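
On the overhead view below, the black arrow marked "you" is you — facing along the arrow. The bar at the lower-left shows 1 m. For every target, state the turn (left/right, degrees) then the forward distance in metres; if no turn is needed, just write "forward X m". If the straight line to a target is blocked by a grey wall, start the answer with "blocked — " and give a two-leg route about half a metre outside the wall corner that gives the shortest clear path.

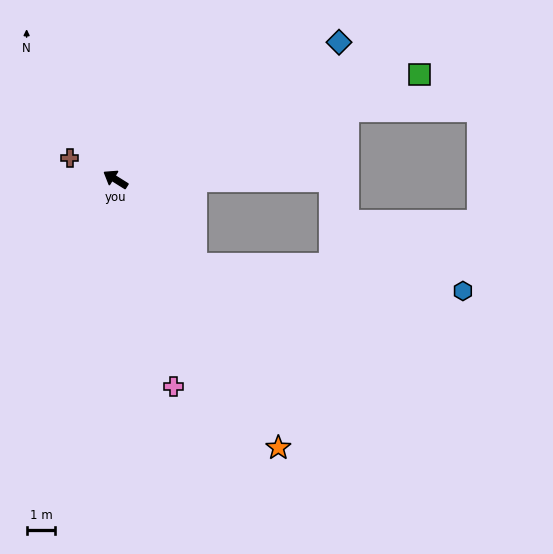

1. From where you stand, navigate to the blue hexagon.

blocked — turn left 165°, forward 4.1 m, then turn left 41°, forward 9.4 m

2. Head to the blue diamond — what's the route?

turn right 116°, forward 9.1 m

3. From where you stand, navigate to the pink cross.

turn left 138°, forward 7.5 m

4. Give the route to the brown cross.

turn left 7°, forward 1.8 m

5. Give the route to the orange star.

turn left 153°, forward 10.9 m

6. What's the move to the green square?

turn right 129°, forward 11.2 m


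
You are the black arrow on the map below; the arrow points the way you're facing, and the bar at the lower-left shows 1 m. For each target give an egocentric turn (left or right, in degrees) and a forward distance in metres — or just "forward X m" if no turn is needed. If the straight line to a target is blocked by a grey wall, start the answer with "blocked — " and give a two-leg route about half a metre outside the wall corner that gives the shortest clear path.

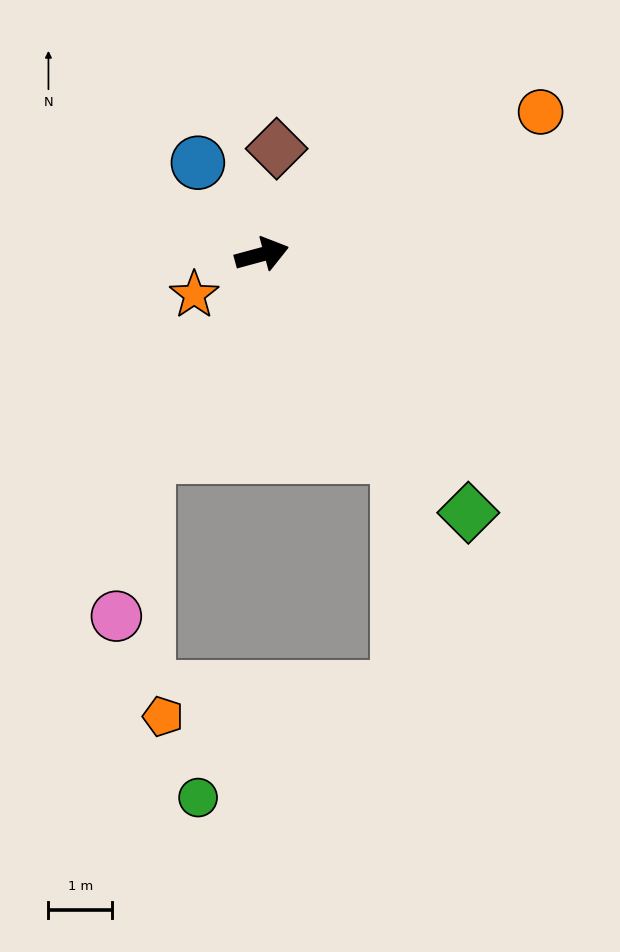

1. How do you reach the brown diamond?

turn left 67°, forward 1.7 m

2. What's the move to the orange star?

turn right 164°, forward 1.2 m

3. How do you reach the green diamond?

turn right 67°, forward 5.2 m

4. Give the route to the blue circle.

turn left 110°, forward 1.8 m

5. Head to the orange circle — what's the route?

turn left 12°, forward 4.9 m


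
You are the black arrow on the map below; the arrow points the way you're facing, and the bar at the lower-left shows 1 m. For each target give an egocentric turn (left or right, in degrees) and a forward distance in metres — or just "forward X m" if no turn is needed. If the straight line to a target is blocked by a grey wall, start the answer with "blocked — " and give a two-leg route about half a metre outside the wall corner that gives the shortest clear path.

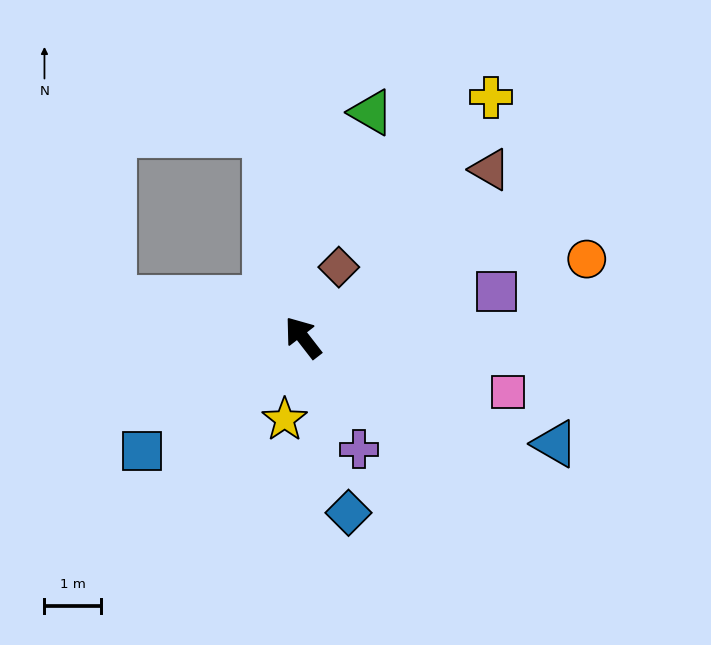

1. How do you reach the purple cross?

turn left 169°, forward 2.2 m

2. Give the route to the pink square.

turn right 143°, forward 3.8 m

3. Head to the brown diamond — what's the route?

turn right 65°, forward 1.4 m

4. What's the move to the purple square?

turn right 115°, forward 3.5 m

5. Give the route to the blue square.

turn left 87°, forward 3.5 m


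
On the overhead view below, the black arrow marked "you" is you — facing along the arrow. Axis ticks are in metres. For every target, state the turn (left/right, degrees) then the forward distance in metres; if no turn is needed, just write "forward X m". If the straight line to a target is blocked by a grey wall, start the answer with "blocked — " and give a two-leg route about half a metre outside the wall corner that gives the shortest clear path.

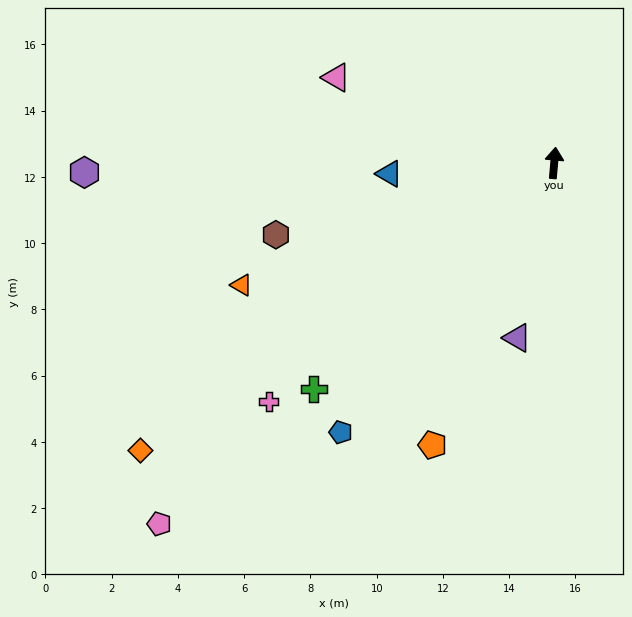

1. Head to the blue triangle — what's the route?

turn left 99°, forward 5.0 m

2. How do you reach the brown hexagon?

turn left 110°, forward 8.7 m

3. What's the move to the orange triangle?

turn left 116°, forward 10.1 m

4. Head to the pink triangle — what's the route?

turn left 74°, forward 7.1 m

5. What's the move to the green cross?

turn left 138°, forward 10.0 m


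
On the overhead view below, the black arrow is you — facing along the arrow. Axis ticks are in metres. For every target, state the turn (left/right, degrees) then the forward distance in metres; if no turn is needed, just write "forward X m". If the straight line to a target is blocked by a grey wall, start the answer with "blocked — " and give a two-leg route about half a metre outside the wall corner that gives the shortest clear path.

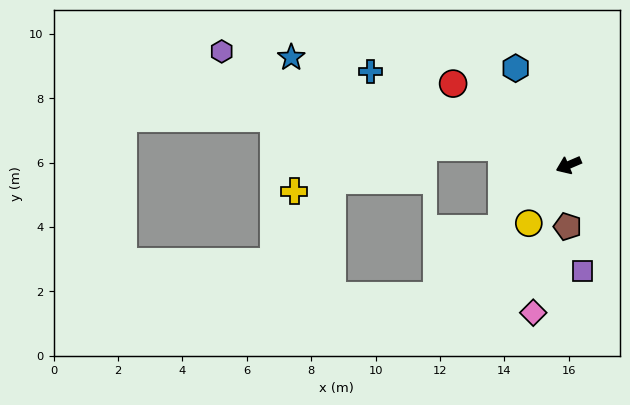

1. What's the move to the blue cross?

turn right 48°, forward 6.8 m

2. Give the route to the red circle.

turn right 58°, forward 4.4 m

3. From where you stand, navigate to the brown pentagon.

turn left 66°, forward 1.9 m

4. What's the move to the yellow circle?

turn left 32°, forward 2.2 m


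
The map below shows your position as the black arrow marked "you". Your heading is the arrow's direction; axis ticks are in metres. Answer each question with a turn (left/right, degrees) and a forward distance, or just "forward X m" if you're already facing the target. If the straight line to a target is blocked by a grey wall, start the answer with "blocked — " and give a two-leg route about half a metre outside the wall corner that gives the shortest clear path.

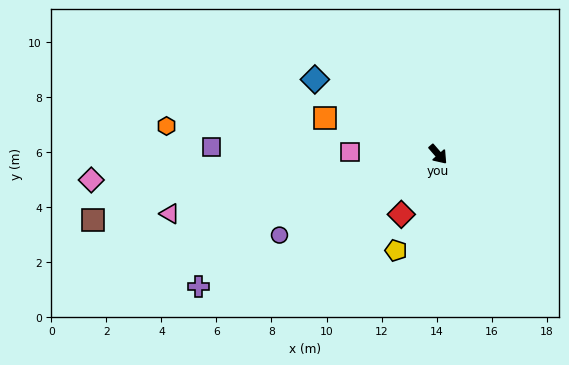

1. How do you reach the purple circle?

turn right 104°, forward 6.5 m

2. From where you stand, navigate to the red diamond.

turn right 73°, forward 2.6 m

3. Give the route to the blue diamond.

turn right 162°, forward 5.2 m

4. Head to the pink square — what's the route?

turn right 133°, forward 3.2 m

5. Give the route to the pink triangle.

turn right 119°, forward 10.0 m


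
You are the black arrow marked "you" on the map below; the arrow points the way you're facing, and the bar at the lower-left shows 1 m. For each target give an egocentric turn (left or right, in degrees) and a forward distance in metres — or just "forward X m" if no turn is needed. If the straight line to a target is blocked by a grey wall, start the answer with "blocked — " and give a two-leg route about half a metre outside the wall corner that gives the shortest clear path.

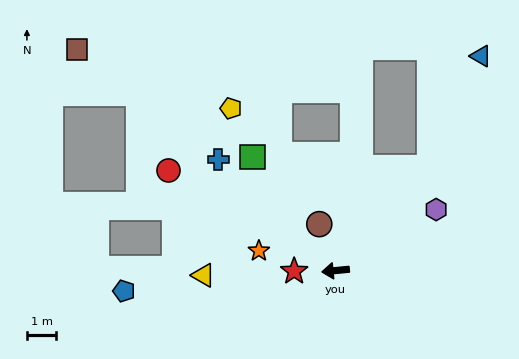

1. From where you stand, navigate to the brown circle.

turn right 76°, forward 1.7 m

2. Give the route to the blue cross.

turn right 49°, forward 5.5 m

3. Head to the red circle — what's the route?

turn right 37°, forward 6.6 m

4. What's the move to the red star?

turn right 5°, forward 1.4 m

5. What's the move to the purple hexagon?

turn right 154°, forward 4.0 m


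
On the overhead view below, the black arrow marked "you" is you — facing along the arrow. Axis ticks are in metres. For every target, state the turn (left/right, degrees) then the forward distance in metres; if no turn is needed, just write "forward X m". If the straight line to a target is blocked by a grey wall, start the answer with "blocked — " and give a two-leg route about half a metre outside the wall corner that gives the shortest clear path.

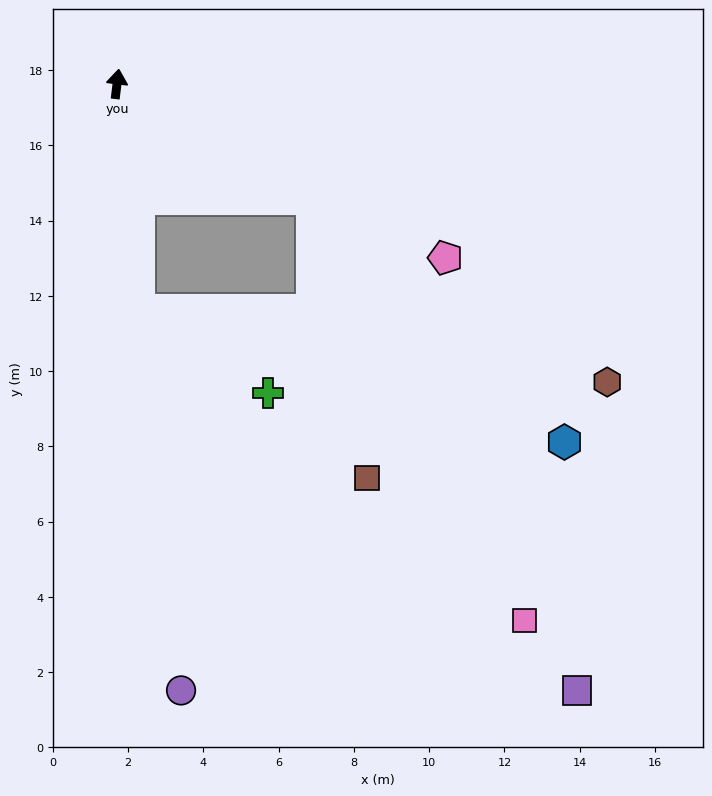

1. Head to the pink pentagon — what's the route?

turn right 111°, forward 9.9 m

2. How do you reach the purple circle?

turn right 167°, forward 16.2 m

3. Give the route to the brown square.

blocked — turn right 114°, forward 6.0 m, then turn right 48°, forward 7.6 m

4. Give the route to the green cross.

blocked — turn right 167°, forward 6.0 m, then turn left 51°, forward 4.1 m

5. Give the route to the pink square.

blocked — turn right 114°, forward 6.0 m, then turn right 32°, forward 12.6 m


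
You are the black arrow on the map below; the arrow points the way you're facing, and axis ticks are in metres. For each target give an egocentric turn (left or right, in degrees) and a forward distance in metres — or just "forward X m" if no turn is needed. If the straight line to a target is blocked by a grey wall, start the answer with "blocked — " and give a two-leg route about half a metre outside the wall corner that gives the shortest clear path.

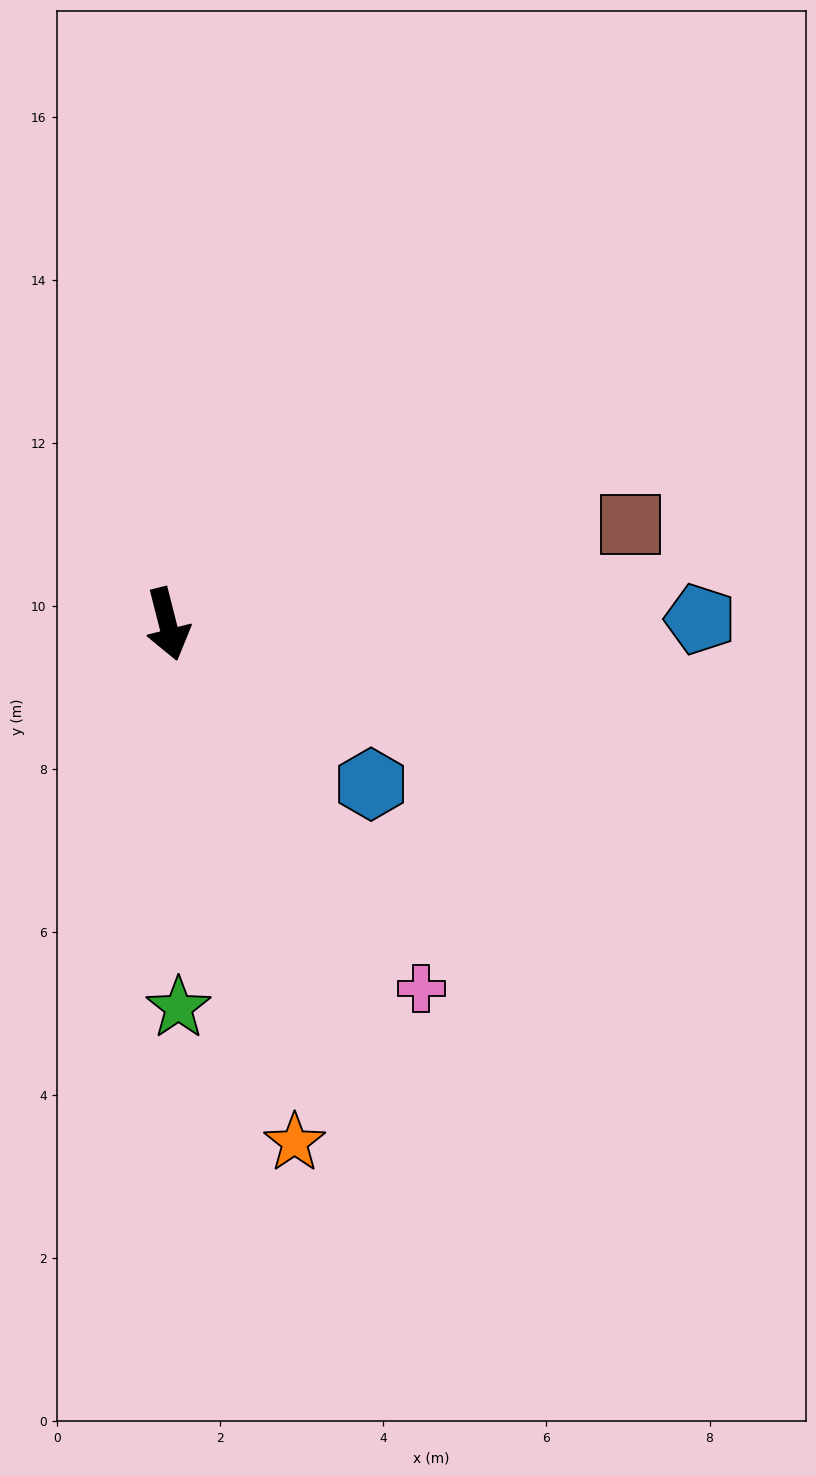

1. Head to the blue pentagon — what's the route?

turn left 76°, forward 6.5 m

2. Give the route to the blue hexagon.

turn left 38°, forward 3.2 m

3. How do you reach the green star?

turn right 13°, forward 4.7 m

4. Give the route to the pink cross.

turn left 21°, forward 5.4 m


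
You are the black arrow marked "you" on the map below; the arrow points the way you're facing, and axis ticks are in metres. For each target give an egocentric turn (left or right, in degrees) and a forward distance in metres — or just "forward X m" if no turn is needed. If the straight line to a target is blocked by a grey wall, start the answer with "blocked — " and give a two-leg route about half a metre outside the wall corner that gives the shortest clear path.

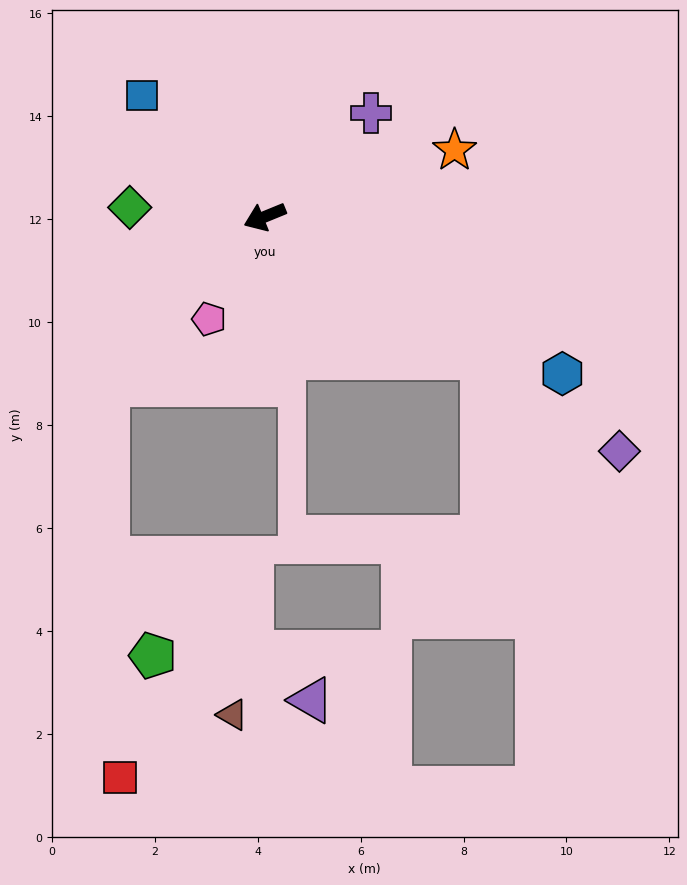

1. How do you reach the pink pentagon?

turn left 39°, forward 2.3 m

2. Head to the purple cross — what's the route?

turn right 158°, forward 2.9 m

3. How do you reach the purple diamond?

turn left 124°, forward 8.3 m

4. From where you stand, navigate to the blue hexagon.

turn left 130°, forward 6.5 m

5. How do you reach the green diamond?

turn right 26°, forward 2.6 m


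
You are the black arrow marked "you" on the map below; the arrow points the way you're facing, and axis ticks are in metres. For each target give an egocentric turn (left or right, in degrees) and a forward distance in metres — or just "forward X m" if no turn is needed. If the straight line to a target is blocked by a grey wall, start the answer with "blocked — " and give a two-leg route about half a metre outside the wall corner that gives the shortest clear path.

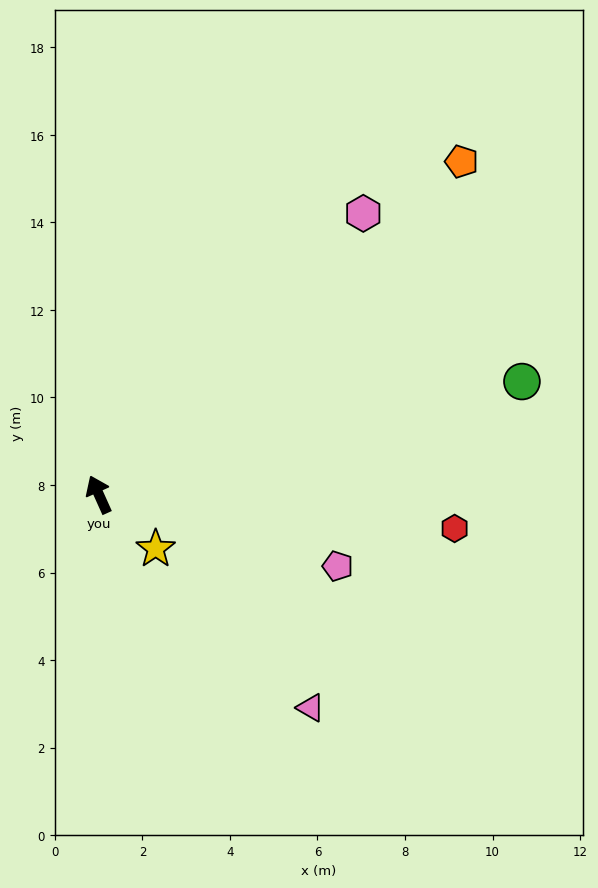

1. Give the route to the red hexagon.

turn right 120°, forward 8.2 m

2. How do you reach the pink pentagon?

turn right 131°, forward 5.7 m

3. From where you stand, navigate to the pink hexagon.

turn right 67°, forward 8.8 m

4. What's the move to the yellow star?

turn right 158°, forward 1.8 m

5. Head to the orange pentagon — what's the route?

turn right 72°, forward 11.2 m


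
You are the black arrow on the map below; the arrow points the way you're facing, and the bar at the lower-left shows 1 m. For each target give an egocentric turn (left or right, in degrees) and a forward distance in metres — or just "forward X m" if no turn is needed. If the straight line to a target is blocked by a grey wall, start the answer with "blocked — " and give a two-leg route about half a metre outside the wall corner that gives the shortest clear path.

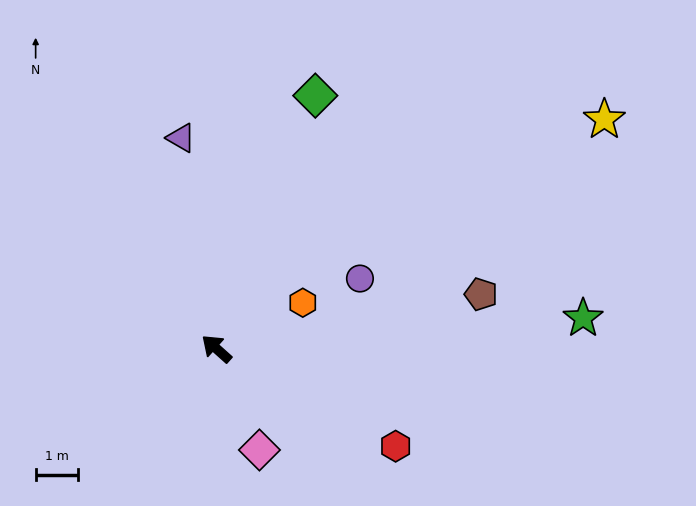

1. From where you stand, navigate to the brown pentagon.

turn right 127°, forward 6.3 m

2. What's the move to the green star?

turn right 133°, forward 8.6 m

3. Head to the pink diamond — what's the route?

turn left 155°, forward 2.6 m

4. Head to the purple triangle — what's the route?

turn right 39°, forward 5.0 m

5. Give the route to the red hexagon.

turn right 167°, forward 4.8 m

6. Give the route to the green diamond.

turn right 70°, forward 6.3 m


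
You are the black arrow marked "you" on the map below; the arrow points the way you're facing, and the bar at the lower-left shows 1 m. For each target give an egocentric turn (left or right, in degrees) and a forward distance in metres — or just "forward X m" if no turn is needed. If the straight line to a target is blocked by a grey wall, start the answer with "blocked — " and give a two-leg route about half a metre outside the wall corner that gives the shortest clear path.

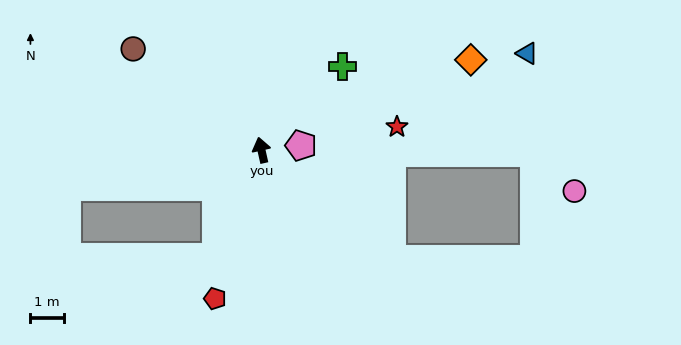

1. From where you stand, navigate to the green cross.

turn right 57°, forward 3.5 m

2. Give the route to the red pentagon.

turn left 150°, forward 4.7 m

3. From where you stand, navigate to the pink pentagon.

turn right 96°, forward 1.2 m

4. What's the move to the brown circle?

turn left 39°, forward 4.9 m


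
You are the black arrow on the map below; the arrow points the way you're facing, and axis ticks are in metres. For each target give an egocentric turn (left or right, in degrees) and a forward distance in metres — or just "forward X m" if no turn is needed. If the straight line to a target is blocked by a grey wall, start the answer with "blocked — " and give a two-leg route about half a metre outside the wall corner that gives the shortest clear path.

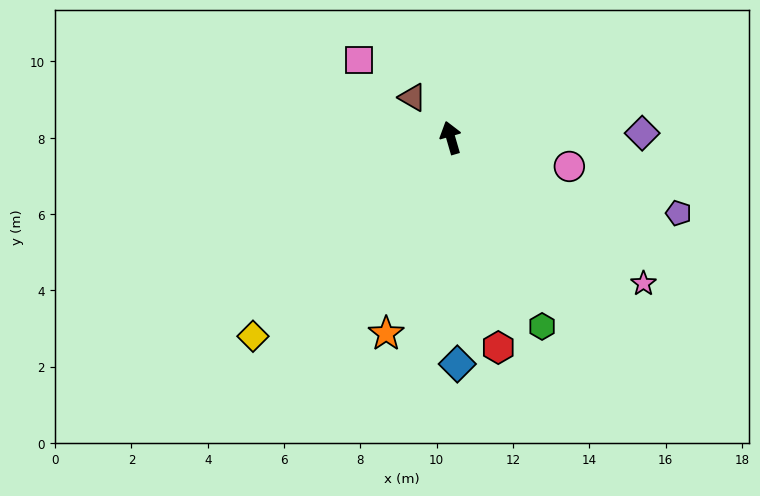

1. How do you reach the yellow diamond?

turn left 119°, forward 7.3 m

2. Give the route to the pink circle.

turn right 120°, forward 3.2 m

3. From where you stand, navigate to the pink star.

turn right 143°, forward 6.3 m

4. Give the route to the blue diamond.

turn left 165°, forward 5.9 m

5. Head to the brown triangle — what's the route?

turn left 27°, forward 1.5 m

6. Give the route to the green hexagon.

turn right 170°, forward 5.5 m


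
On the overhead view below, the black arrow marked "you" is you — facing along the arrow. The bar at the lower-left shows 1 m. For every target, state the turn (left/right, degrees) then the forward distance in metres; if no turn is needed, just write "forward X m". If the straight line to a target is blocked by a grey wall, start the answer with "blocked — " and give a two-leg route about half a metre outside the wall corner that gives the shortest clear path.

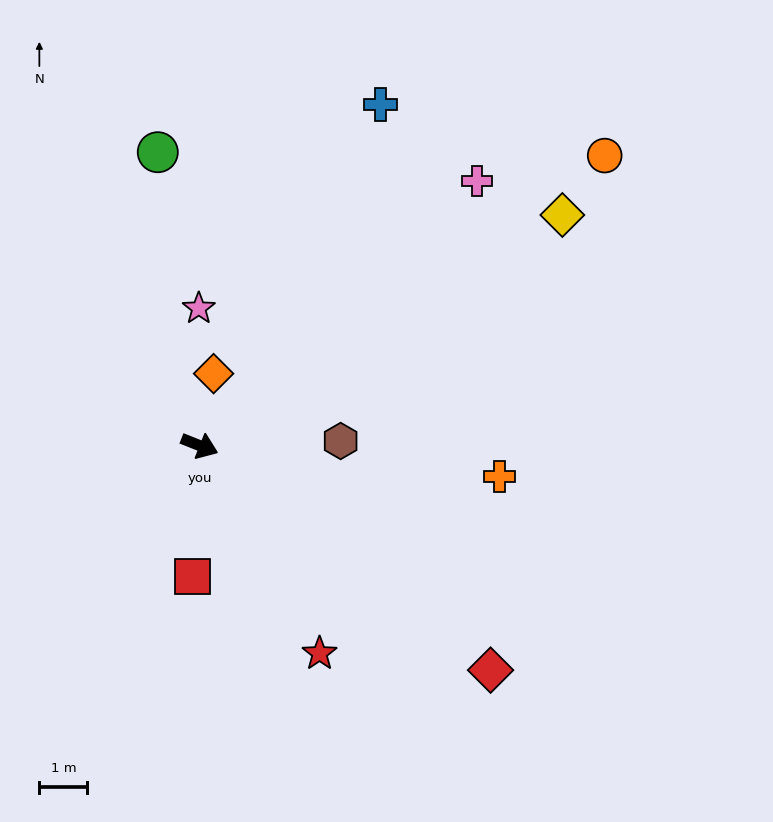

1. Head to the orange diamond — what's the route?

turn left 101°, forward 1.5 m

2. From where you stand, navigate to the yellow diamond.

turn left 54°, forward 9.0 m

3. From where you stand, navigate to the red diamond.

turn right 16°, forward 7.7 m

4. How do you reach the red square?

turn right 72°, forward 2.7 m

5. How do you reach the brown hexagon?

turn left 24°, forward 2.9 m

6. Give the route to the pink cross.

turn left 65°, forward 8.0 m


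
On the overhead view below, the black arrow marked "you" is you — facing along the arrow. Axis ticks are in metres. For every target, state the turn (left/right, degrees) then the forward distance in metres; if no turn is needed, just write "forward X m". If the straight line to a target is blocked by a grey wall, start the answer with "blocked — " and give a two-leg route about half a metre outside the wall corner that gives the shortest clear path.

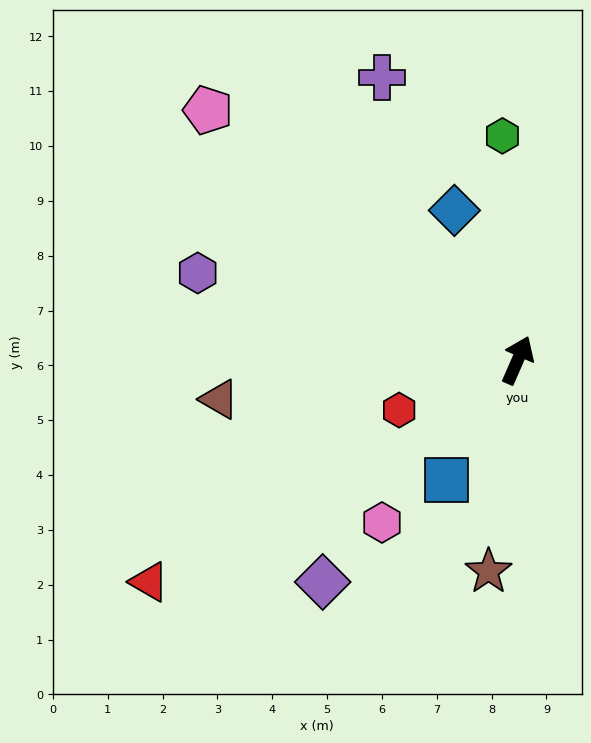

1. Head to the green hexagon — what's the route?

turn left 27°, forward 4.1 m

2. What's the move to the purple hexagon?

turn left 98°, forward 6.0 m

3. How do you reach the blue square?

turn left 173°, forward 2.5 m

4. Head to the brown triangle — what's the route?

turn left 121°, forward 5.5 m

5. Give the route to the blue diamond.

turn left 47°, forward 3.0 m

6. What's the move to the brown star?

turn right 164°, forward 3.9 m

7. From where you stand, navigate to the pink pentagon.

turn left 75°, forward 7.3 m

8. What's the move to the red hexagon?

turn left 136°, forward 2.3 m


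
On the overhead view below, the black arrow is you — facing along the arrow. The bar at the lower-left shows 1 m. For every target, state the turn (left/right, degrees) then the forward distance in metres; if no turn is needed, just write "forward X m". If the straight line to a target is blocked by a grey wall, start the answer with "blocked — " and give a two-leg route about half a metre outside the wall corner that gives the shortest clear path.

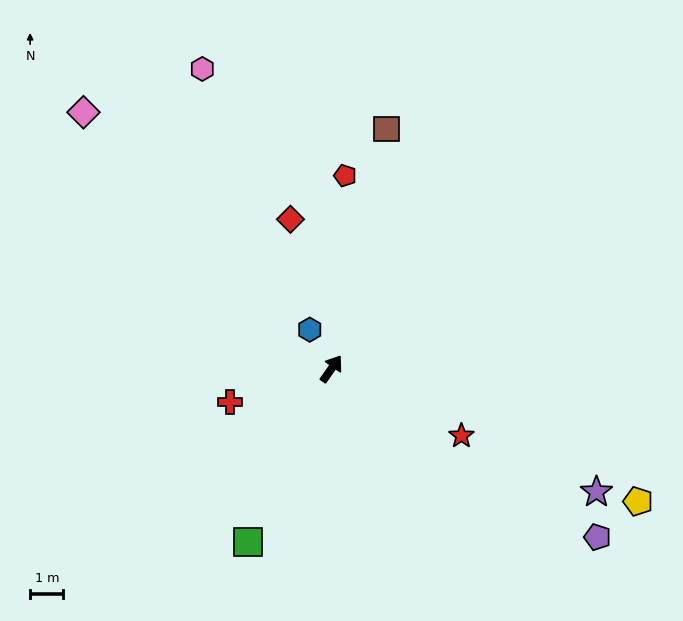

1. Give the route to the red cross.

turn left 143°, forward 3.2 m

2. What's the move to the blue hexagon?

turn left 64°, forward 1.3 m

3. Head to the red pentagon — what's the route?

turn left 31°, forward 5.8 m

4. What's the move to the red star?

turn right 82°, forward 4.4 m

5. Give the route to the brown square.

turn left 22°, forward 7.4 m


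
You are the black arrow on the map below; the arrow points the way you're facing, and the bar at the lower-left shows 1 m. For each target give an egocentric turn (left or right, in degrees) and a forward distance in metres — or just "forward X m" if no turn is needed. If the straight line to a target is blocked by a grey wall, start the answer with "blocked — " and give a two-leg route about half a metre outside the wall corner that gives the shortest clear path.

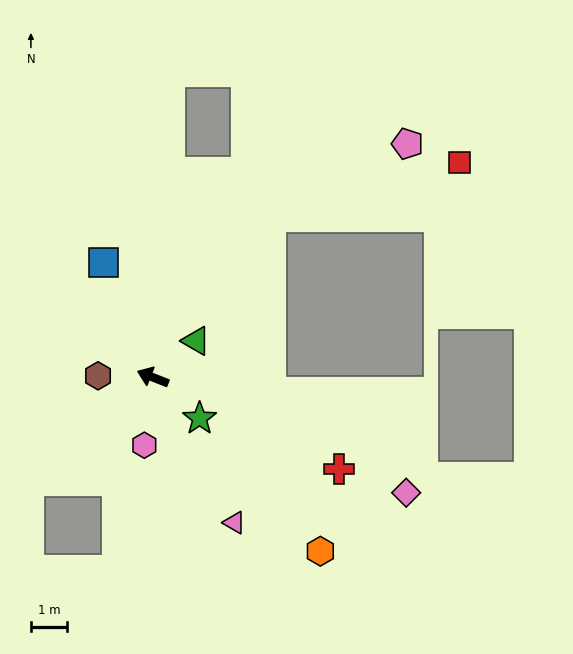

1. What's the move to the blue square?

turn right 45°, forward 3.5 m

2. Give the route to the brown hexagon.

turn left 20°, forward 1.5 m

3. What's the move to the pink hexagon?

turn left 104°, forward 1.9 m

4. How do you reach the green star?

turn left 160°, forward 1.7 m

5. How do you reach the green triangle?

turn right 118°, forward 1.6 m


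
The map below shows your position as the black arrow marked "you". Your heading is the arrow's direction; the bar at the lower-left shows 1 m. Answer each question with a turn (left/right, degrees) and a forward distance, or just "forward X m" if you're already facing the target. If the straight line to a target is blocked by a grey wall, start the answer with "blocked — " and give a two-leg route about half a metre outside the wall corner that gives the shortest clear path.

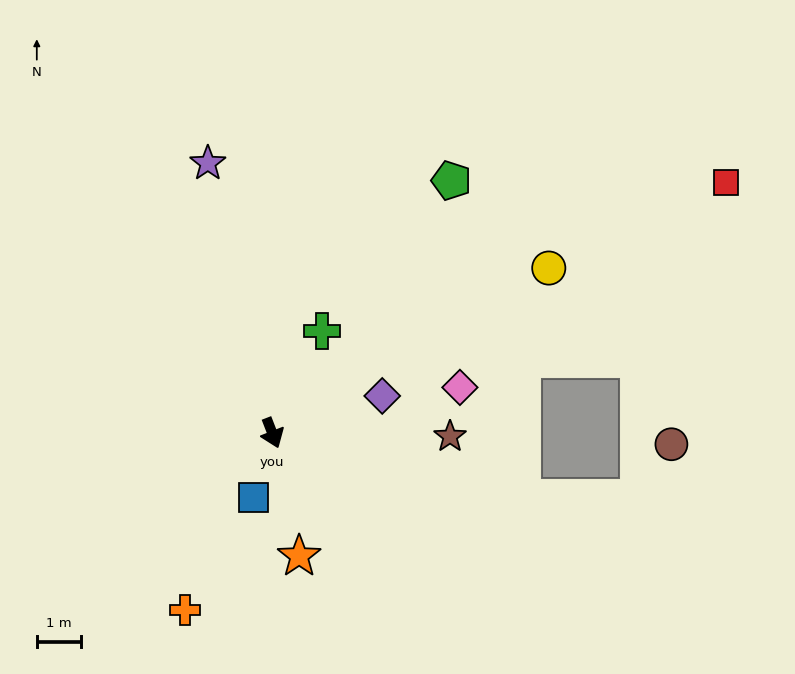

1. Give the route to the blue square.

turn right 37°, forward 1.5 m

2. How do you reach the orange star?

turn right 9°, forward 2.9 m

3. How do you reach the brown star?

turn left 68°, forward 4.1 m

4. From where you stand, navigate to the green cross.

turn left 133°, forward 2.6 m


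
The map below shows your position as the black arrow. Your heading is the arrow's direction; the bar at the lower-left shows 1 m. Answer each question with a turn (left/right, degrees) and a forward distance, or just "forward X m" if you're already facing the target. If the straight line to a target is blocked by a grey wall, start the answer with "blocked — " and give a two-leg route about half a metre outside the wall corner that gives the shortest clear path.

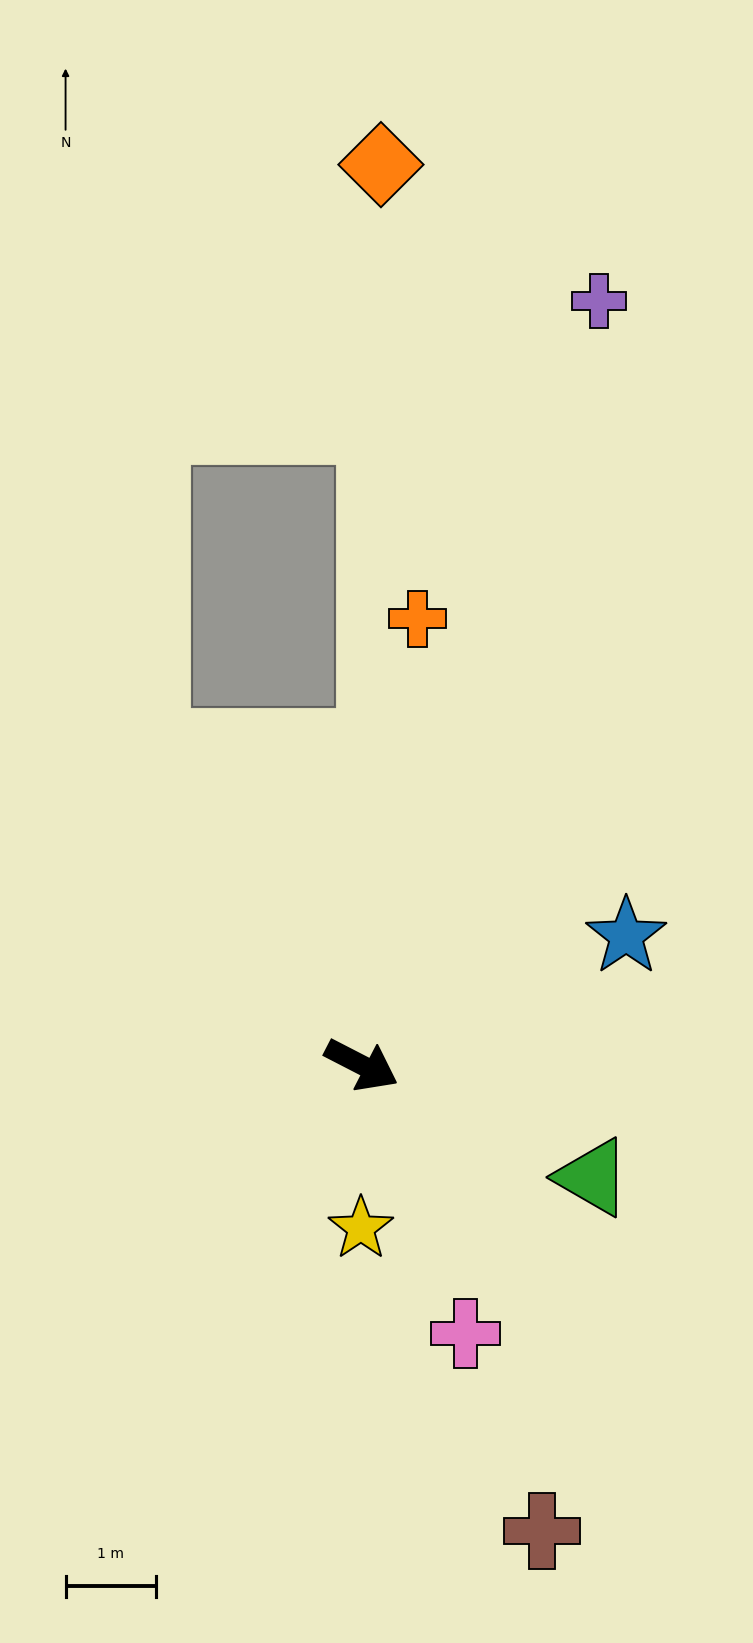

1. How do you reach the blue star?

turn left 53°, forward 3.2 m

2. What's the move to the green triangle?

forward 2.8 m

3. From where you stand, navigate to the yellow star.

turn right 63°, forward 1.8 m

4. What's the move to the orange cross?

turn left 110°, forward 5.0 m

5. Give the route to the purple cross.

turn left 100°, forward 8.8 m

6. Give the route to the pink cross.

turn right 42°, forward 3.2 m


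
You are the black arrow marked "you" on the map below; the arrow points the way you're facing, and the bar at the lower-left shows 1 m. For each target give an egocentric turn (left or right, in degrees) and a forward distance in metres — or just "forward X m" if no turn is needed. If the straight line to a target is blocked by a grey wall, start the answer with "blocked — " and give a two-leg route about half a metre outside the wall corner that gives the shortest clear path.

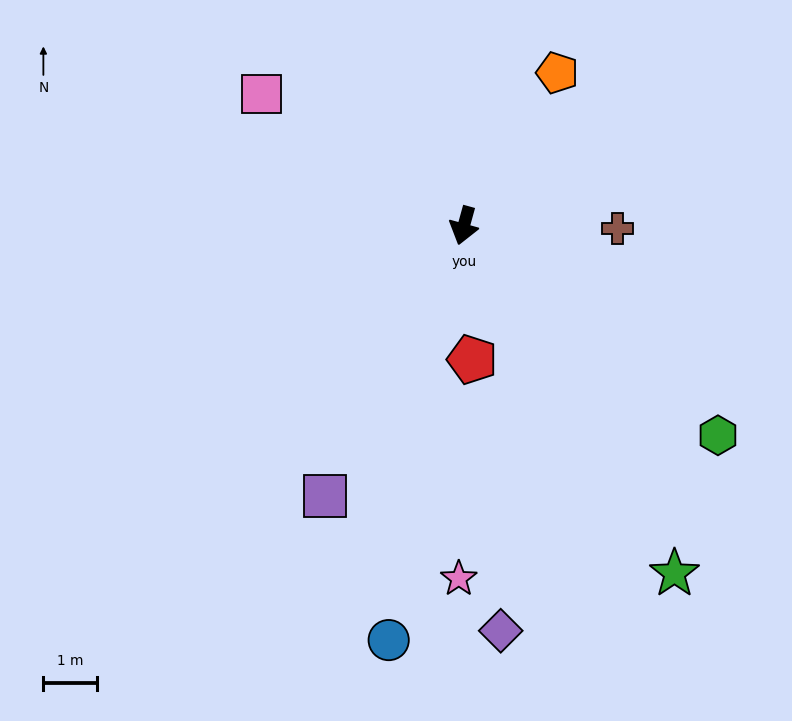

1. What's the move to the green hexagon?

turn left 66°, forward 6.1 m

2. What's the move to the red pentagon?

turn left 19°, forward 2.5 m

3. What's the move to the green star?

turn left 47°, forward 7.5 m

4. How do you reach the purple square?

turn right 12°, forward 5.6 m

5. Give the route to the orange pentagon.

turn left 164°, forward 3.3 m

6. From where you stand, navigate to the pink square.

turn right 108°, forward 4.5 m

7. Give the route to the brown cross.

turn left 104°, forward 2.8 m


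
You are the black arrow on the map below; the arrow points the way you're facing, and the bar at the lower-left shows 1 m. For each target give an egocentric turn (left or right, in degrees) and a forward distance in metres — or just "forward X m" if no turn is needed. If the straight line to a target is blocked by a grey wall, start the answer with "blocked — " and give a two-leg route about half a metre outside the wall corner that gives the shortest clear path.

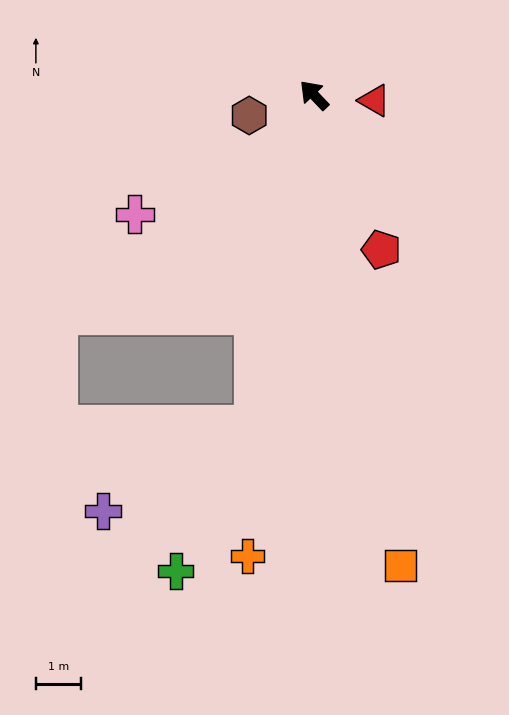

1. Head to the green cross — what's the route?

blocked — turn left 126°, forward 7.4 m, then turn right 17°, forward 3.7 m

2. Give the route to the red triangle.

turn right 139°, forward 1.3 m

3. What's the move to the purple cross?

blocked — turn left 126°, forward 7.4 m, then turn right 50°, forward 3.8 m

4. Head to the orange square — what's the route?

turn left 147°, forward 10.6 m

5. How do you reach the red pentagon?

turn left 160°, forward 3.7 m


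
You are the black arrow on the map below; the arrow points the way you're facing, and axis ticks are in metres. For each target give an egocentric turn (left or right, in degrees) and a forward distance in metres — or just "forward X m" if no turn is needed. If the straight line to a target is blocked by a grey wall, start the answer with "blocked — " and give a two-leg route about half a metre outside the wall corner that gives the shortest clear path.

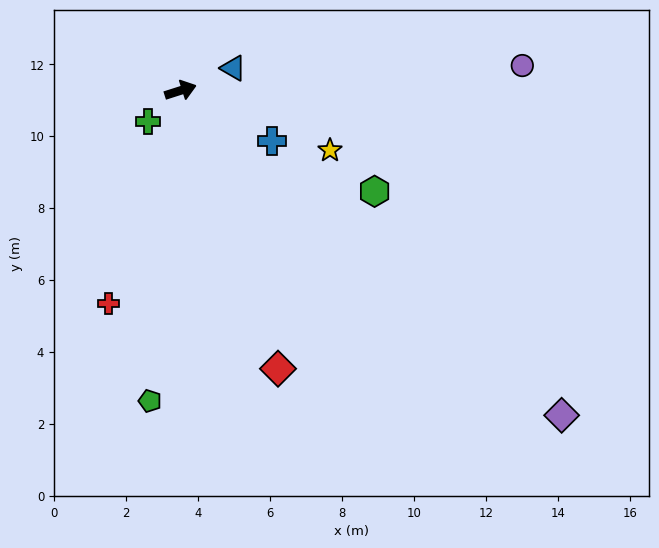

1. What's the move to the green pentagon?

turn right 113°, forward 8.7 m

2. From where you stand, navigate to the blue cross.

turn right 46°, forward 2.9 m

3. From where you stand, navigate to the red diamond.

turn right 88°, forward 8.2 m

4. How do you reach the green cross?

turn right 154°, forward 1.2 m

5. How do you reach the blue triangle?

turn left 5°, forward 1.6 m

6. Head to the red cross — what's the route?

turn right 126°, forward 6.2 m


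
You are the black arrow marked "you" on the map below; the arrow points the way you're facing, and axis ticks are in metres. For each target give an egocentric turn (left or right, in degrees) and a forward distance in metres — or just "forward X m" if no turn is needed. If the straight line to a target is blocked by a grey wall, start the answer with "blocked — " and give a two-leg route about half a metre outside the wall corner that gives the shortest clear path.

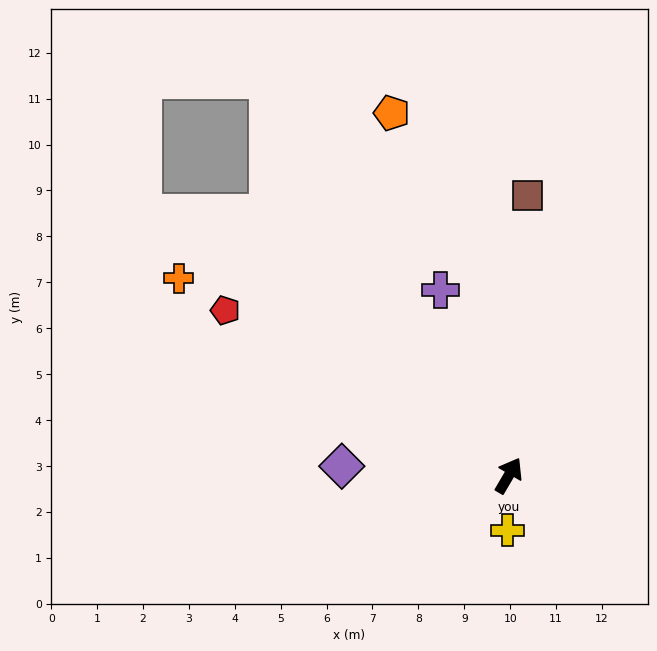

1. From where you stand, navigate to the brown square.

turn left 27°, forward 6.1 m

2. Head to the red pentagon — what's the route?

turn left 90°, forward 7.1 m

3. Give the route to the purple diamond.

turn left 117°, forward 3.6 m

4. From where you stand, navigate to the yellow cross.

turn right 151°, forward 1.2 m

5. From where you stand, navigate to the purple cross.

turn left 51°, forward 4.3 m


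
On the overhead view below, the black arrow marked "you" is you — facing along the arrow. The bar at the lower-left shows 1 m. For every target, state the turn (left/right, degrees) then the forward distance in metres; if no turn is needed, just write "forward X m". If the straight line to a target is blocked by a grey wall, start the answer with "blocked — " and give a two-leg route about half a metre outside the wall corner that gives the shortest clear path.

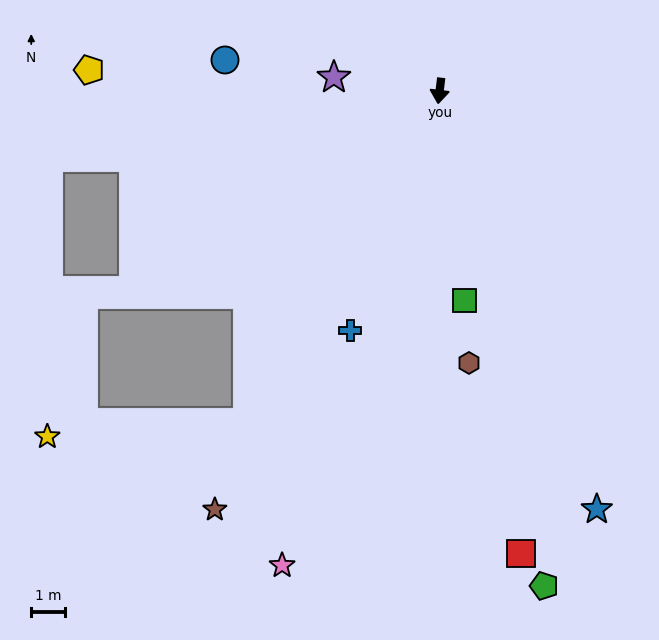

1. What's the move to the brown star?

turn right 21°, forward 14.1 m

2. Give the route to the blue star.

turn left 27°, forward 13.2 m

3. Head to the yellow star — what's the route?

blocked — turn right 23°, forward 11.3 m, then turn right 56°, forward 5.9 m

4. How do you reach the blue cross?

turn right 14°, forward 7.6 m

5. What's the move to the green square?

turn left 14°, forward 6.2 m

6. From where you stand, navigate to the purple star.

turn right 90°, forward 3.2 m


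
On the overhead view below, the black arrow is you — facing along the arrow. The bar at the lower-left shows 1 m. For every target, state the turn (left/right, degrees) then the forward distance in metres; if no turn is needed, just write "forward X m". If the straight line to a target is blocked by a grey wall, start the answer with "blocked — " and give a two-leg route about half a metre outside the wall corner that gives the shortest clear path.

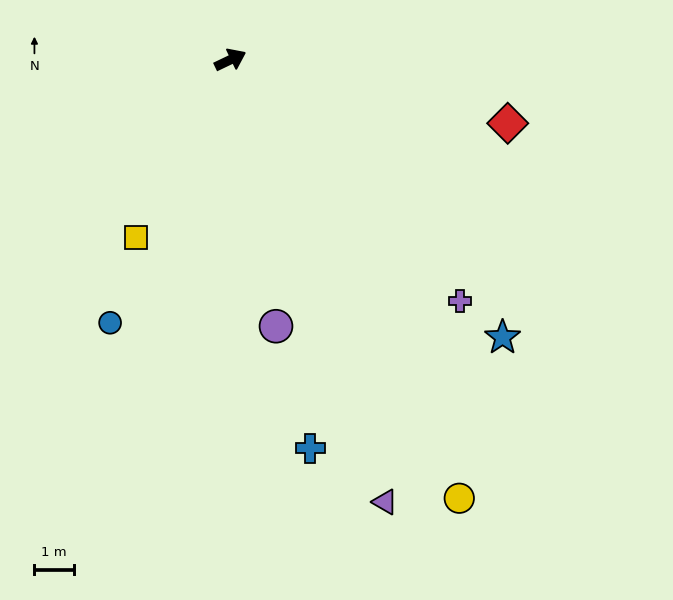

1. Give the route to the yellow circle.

turn right 88°, forward 12.5 m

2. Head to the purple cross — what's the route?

turn right 72°, forward 8.4 m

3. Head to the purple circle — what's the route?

turn right 106°, forward 6.8 m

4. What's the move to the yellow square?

turn right 144°, forward 5.1 m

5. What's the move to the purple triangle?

turn right 96°, forward 11.8 m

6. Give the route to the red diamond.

turn right 38°, forward 7.2 m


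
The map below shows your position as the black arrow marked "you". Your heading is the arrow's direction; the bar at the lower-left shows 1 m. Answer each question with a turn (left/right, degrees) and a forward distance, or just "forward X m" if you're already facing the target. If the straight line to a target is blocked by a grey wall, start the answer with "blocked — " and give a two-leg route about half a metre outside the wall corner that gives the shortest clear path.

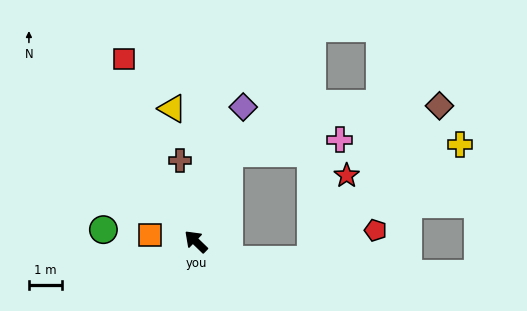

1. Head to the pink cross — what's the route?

blocked — turn right 67°, forward 2.9 m, then turn right 62°, forward 3.4 m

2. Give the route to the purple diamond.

turn right 65°, forward 4.4 m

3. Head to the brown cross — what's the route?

turn right 35°, forward 2.5 m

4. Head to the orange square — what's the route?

turn left 36°, forward 1.4 m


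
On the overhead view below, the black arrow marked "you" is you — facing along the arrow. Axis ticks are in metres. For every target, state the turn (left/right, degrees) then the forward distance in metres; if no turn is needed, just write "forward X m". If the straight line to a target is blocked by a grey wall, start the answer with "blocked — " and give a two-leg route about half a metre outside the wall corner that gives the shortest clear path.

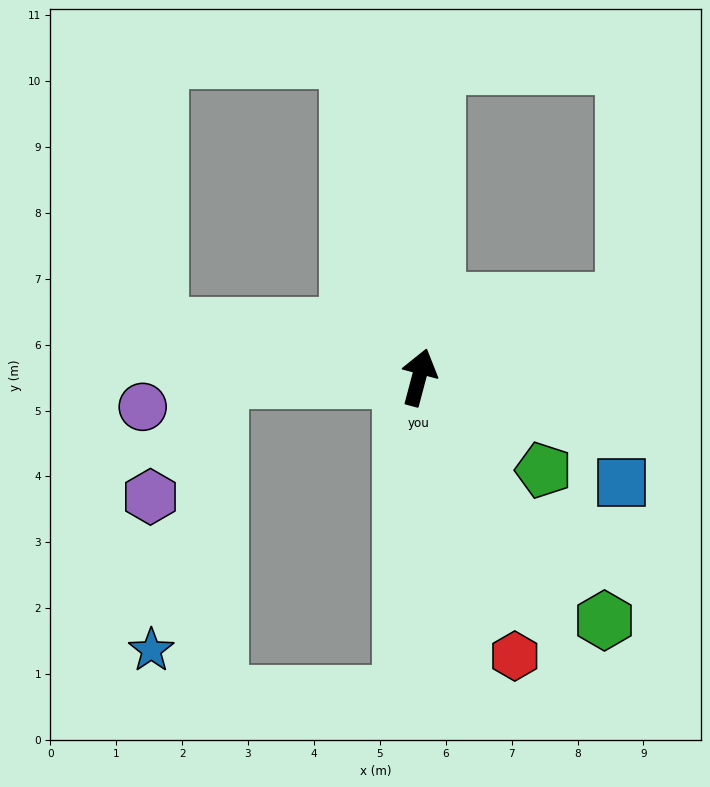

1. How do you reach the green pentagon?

turn right 112°, forward 2.4 m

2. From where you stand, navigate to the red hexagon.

turn right 146°, forward 4.5 m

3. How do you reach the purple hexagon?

blocked — turn left 106°, forward 3.0 m, then turn left 58°, forward 2.1 m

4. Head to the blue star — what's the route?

blocked — turn left 106°, forward 3.0 m, then turn left 75°, forward 4.2 m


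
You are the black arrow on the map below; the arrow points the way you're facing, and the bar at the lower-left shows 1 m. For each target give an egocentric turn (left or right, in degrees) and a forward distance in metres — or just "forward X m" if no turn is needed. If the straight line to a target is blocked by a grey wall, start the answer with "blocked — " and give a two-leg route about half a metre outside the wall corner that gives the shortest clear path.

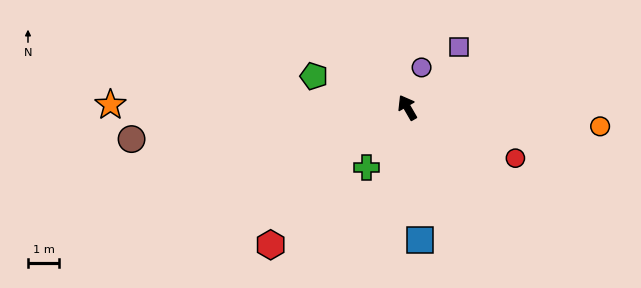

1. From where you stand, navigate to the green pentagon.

turn left 41°, forward 3.1 m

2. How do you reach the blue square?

turn left 155°, forward 4.2 m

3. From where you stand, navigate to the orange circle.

turn right 126°, forward 6.2 m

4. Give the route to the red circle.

turn right 145°, forward 3.8 m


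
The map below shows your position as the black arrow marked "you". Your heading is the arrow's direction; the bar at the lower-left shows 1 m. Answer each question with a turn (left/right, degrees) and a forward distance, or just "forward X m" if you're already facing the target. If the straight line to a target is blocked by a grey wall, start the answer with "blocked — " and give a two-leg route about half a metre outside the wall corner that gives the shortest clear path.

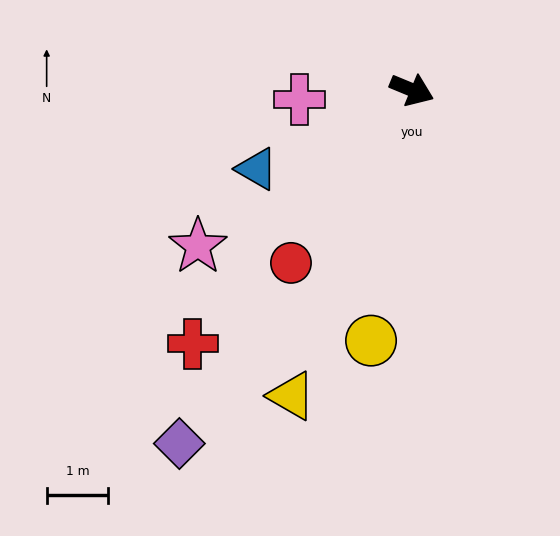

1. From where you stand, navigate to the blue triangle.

turn right 131°, forward 2.8 m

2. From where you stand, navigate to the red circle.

turn right 103°, forward 3.4 m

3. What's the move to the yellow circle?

turn right 77°, forward 4.1 m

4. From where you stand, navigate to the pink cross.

turn right 153°, forward 1.8 m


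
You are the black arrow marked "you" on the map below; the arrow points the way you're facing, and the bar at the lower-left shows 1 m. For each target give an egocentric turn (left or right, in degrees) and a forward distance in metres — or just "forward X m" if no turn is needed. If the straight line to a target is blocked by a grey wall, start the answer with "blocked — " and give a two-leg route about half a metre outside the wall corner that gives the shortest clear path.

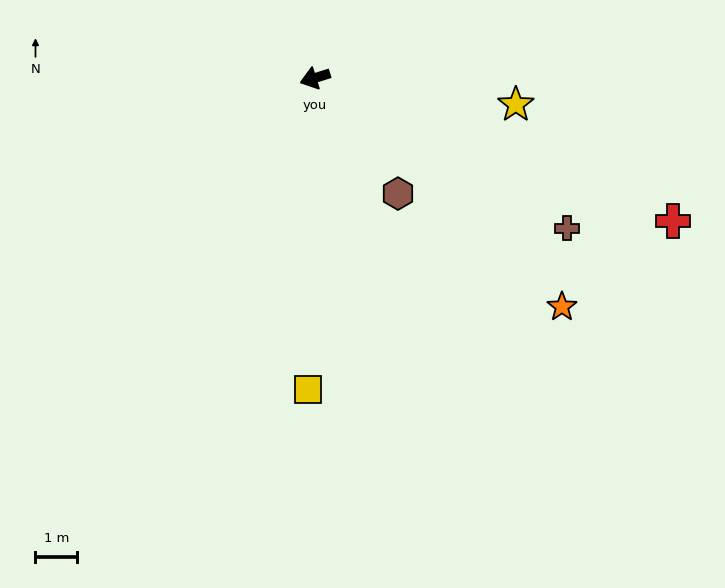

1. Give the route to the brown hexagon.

turn left 108°, forward 3.4 m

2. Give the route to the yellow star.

turn left 155°, forward 4.9 m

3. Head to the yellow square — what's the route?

turn left 71°, forward 7.5 m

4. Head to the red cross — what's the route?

turn left 141°, forward 9.3 m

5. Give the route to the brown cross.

turn left 132°, forward 7.1 m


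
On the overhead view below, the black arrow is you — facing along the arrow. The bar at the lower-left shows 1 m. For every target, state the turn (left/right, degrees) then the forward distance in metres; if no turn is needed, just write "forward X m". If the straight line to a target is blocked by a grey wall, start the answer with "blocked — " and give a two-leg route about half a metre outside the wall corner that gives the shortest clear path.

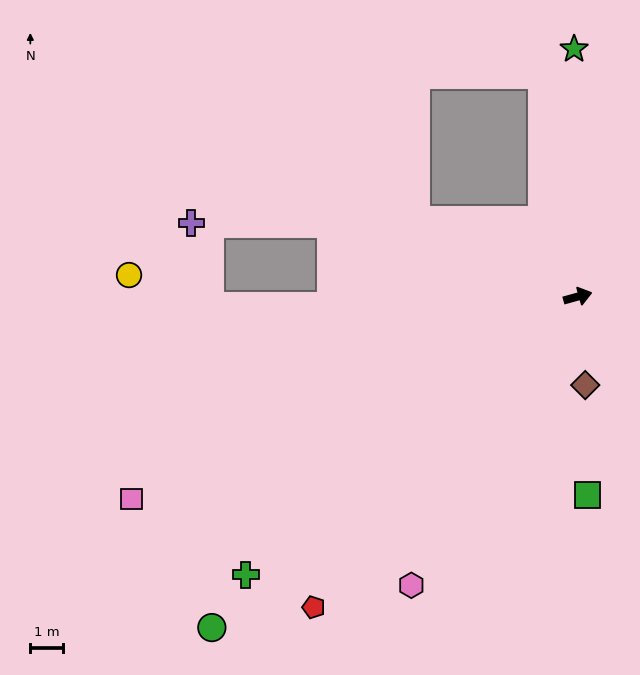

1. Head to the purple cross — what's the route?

blocked — turn left 148°, forward 7.8 m, then turn left 16°, forward 4.2 m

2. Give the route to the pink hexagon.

turn right 135°, forward 10.1 m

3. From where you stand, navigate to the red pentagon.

turn right 146°, forward 12.4 m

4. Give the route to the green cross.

turn right 156°, forward 13.2 m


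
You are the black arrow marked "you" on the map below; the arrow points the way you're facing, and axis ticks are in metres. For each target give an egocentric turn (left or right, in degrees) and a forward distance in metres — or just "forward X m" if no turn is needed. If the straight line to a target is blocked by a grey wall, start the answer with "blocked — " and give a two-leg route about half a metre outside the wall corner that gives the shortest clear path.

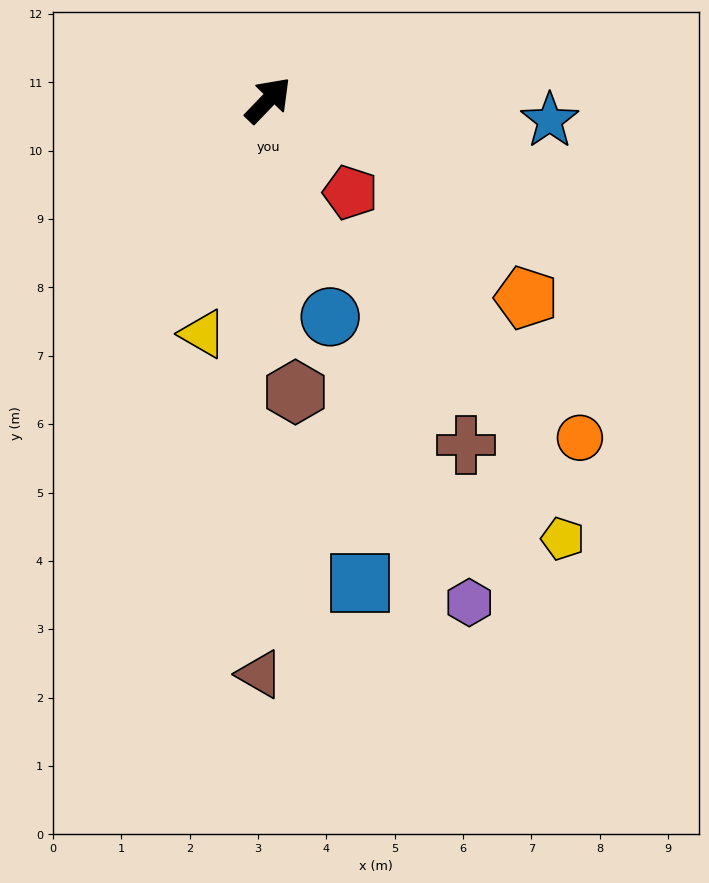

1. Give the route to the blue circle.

turn right 120°, forward 3.3 m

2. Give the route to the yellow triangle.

turn right 152°, forward 3.6 m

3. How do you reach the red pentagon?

turn right 95°, forward 1.8 m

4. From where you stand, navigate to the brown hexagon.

turn right 131°, forward 4.3 m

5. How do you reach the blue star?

turn right 50°, forward 4.1 m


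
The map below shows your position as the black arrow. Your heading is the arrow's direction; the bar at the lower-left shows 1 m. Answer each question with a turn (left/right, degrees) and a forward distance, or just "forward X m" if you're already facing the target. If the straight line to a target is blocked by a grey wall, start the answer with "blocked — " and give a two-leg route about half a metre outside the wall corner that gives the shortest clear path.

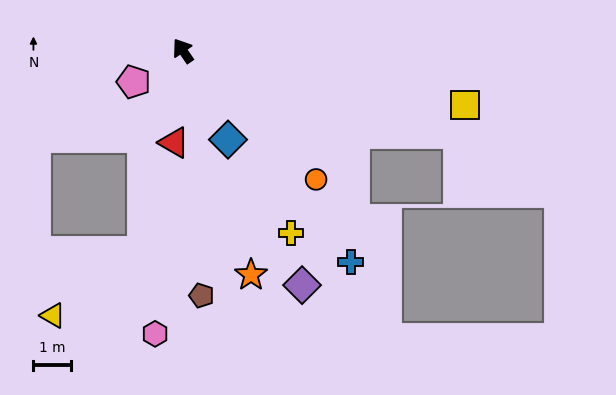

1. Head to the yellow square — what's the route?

turn right 135°, forward 7.7 m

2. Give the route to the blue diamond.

turn left 172°, forward 2.7 m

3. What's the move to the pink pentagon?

turn left 88°, forward 1.6 m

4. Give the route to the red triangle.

turn left 140°, forward 2.5 m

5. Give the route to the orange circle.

turn right 168°, forward 5.0 m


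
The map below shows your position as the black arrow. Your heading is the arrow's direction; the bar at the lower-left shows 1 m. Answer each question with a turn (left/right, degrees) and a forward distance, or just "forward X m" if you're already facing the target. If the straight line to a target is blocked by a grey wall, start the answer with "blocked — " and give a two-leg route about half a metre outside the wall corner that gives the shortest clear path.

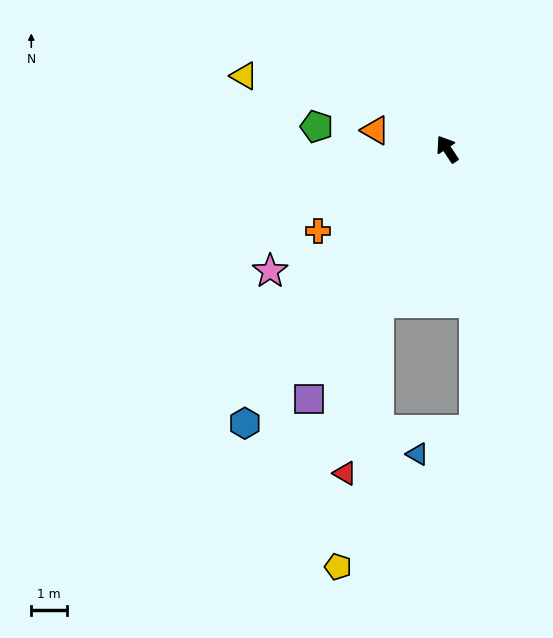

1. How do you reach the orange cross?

turn left 89°, forward 4.3 m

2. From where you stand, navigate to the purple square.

turn left 117°, forward 8.0 m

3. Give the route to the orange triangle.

turn left 42°, forward 2.1 m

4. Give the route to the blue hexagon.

turn left 110°, forward 9.5 m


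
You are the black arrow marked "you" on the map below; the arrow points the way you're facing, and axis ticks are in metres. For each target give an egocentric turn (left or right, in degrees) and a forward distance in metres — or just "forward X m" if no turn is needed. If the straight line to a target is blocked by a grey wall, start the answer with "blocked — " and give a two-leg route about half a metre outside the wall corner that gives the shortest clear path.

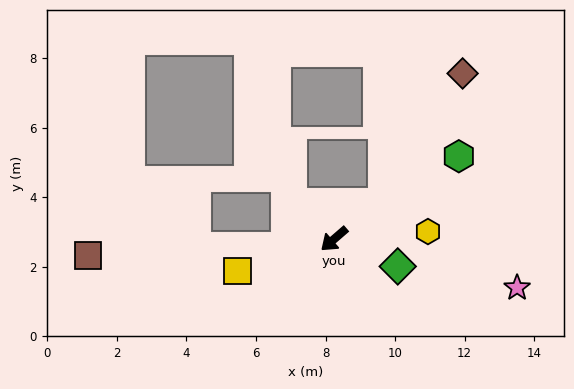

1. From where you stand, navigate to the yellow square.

turn right 23°, forward 2.9 m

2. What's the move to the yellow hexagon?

turn left 144°, forward 2.7 m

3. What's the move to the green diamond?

turn left 116°, forward 2.0 m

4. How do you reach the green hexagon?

turn left 173°, forward 4.3 m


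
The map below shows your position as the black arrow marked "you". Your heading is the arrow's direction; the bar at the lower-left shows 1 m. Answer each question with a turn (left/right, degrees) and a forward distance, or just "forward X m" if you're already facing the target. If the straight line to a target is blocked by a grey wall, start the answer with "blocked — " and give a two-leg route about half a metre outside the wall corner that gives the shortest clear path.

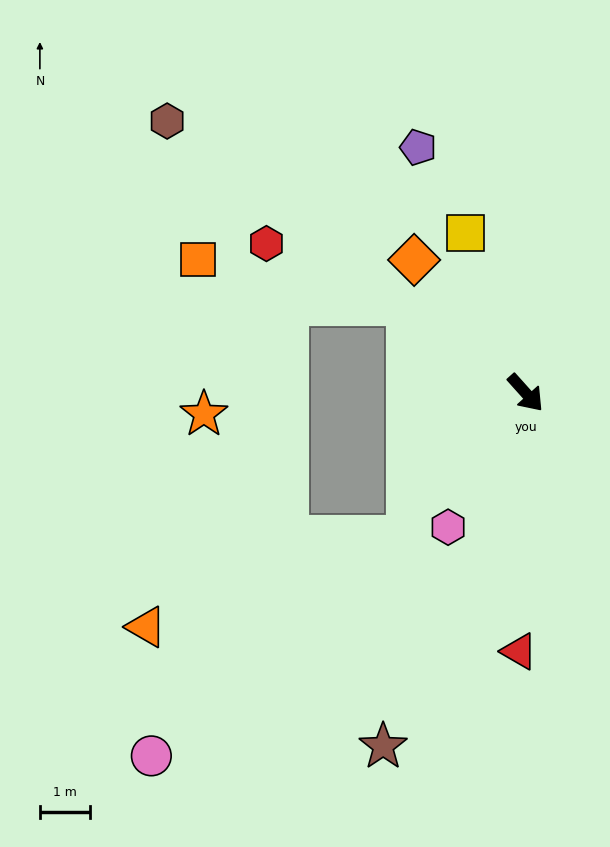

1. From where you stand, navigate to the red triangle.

turn right 43°, forward 5.2 m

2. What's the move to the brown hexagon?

turn right 169°, forward 9.0 m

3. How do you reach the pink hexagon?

turn right 72°, forward 3.1 m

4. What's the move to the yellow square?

turn left 159°, forward 3.4 m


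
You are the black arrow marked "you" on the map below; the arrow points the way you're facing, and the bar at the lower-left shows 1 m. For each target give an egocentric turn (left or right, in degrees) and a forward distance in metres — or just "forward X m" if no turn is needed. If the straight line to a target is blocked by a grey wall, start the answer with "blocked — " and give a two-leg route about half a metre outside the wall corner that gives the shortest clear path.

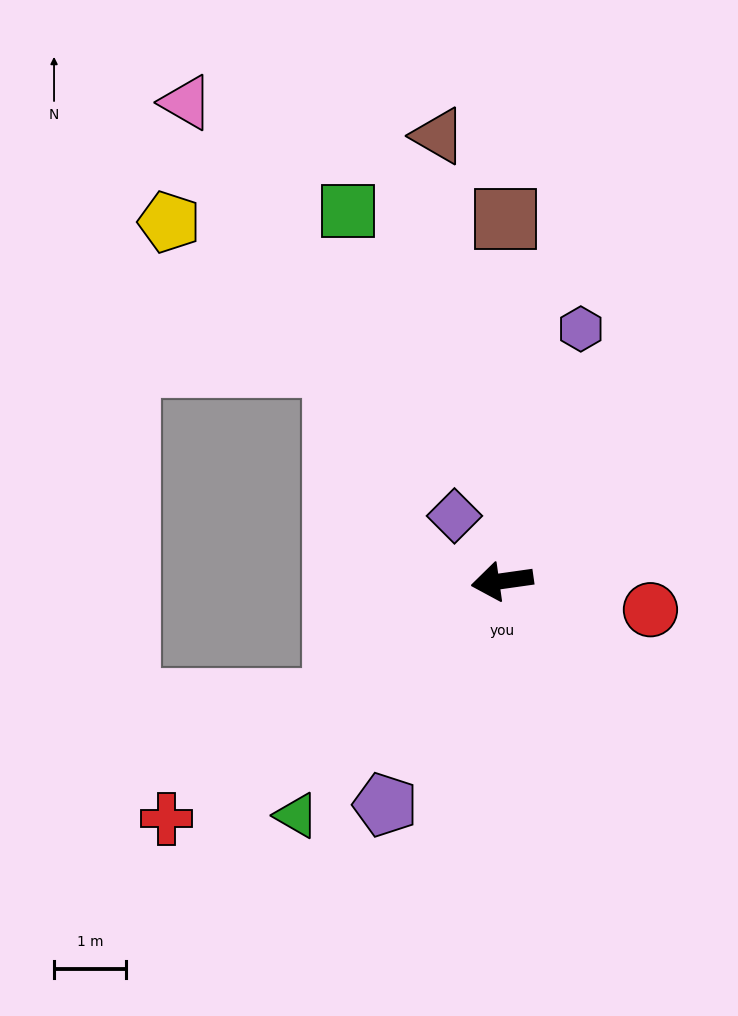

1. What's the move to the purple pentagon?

turn left 54°, forward 3.5 m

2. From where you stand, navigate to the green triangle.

turn left 41°, forward 4.4 m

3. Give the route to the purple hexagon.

turn right 115°, forward 3.7 m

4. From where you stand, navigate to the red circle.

turn left 161°, forward 2.1 m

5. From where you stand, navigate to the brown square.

turn right 99°, forward 5.1 m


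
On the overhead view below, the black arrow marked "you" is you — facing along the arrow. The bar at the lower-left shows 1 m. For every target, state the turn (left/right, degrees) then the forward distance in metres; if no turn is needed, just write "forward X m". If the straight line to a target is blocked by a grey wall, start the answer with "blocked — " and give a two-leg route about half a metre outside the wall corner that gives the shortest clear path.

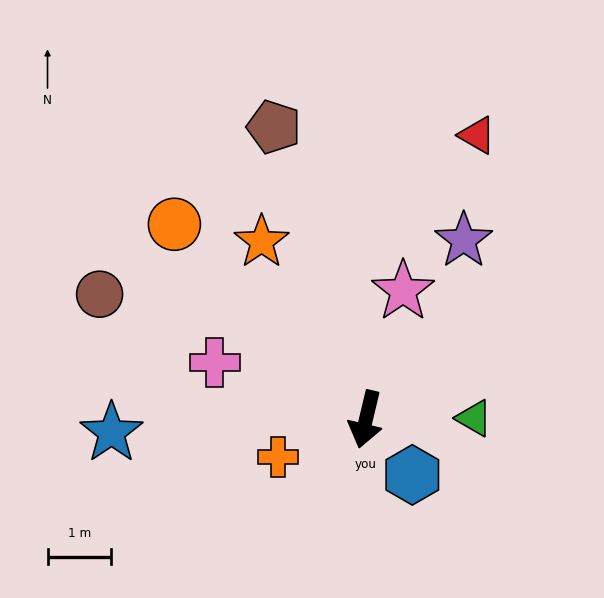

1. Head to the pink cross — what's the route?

turn right 97°, forward 2.6 m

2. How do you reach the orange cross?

turn right 53°, forward 1.5 m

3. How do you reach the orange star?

turn right 136°, forward 3.3 m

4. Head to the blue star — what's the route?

turn right 74°, forward 4.0 m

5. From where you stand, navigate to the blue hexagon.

turn left 53°, forward 1.1 m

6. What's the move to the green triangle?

turn left 104°, forward 1.7 m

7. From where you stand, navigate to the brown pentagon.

turn right 149°, forward 4.8 m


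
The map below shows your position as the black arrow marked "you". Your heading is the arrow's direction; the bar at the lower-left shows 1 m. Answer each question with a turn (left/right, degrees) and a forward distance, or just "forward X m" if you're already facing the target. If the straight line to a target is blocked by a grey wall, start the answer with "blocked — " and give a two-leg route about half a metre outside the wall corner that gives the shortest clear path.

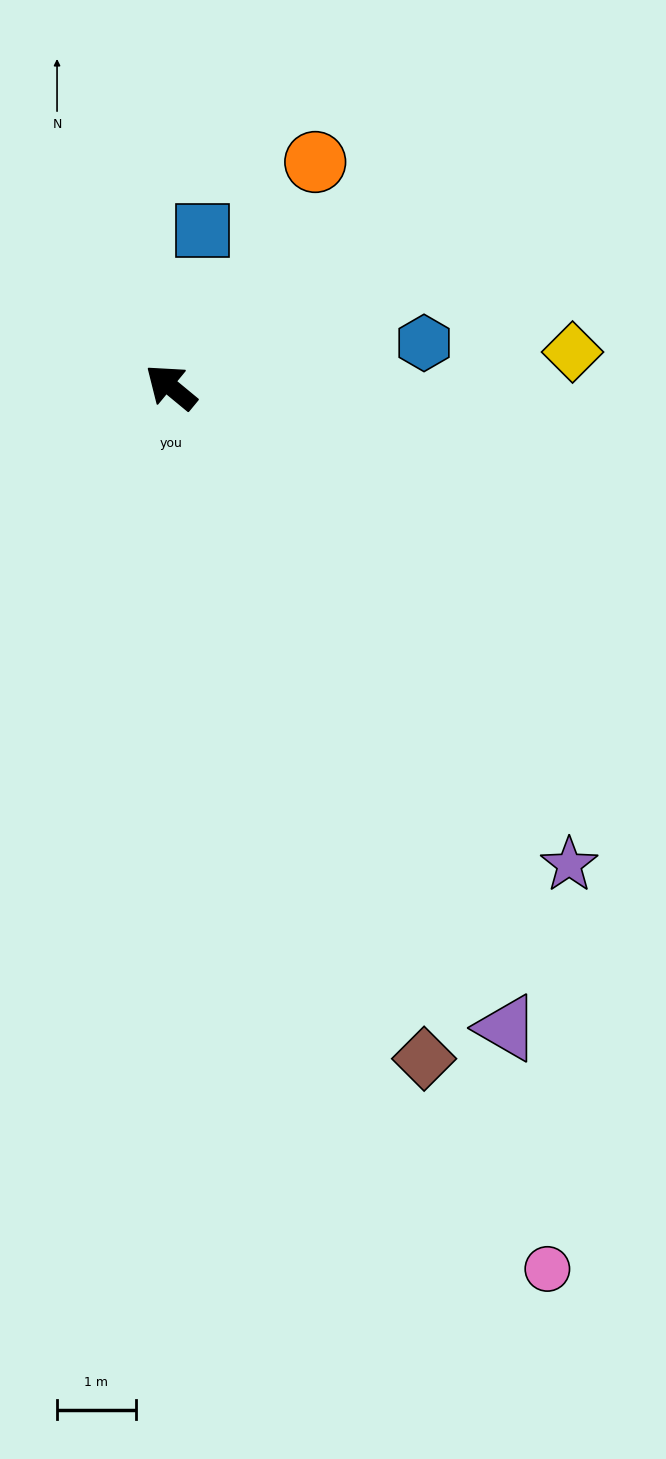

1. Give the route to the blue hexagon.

turn right 131°, forward 3.3 m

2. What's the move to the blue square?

turn right 62°, forward 2.0 m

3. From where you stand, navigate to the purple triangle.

turn left 157°, forward 9.2 m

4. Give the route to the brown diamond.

turn left 150°, forward 9.2 m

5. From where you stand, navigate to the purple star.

turn left 169°, forward 7.9 m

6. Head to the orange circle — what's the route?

turn right 83°, forward 3.4 m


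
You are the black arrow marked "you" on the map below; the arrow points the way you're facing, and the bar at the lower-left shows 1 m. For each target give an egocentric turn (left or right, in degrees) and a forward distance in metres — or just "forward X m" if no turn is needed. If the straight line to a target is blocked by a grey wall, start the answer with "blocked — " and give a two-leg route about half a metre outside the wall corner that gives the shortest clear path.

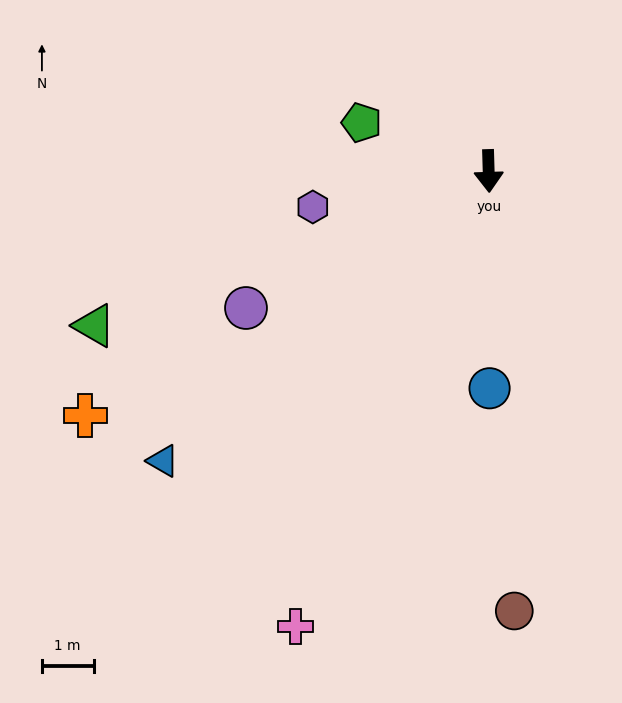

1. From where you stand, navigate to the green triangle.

turn right 70°, forward 8.2 m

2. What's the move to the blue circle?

forward 4.2 m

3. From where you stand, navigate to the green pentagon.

turn right 113°, forward 2.6 m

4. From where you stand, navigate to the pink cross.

turn right 25°, forward 9.6 m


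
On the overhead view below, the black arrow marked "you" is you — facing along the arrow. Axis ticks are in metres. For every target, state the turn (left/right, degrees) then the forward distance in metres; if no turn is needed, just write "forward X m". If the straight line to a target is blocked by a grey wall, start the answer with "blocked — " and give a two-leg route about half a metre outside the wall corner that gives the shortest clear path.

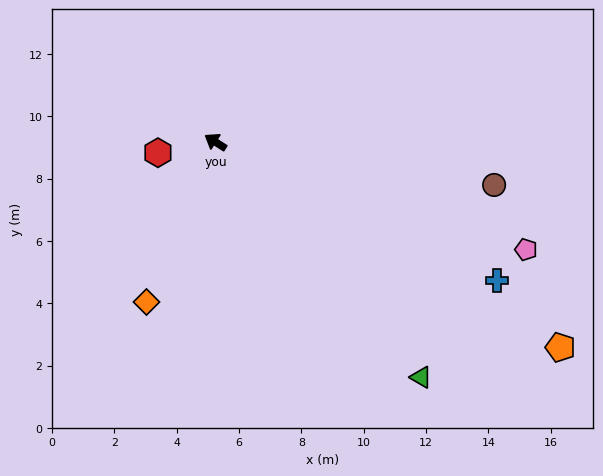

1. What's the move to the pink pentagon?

turn right 167°, forward 10.6 m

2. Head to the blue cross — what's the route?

turn right 174°, forward 10.1 m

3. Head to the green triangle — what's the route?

turn left 164°, forward 10.0 m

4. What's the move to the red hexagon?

turn left 43°, forward 1.9 m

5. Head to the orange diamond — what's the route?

turn left 99°, forward 5.6 m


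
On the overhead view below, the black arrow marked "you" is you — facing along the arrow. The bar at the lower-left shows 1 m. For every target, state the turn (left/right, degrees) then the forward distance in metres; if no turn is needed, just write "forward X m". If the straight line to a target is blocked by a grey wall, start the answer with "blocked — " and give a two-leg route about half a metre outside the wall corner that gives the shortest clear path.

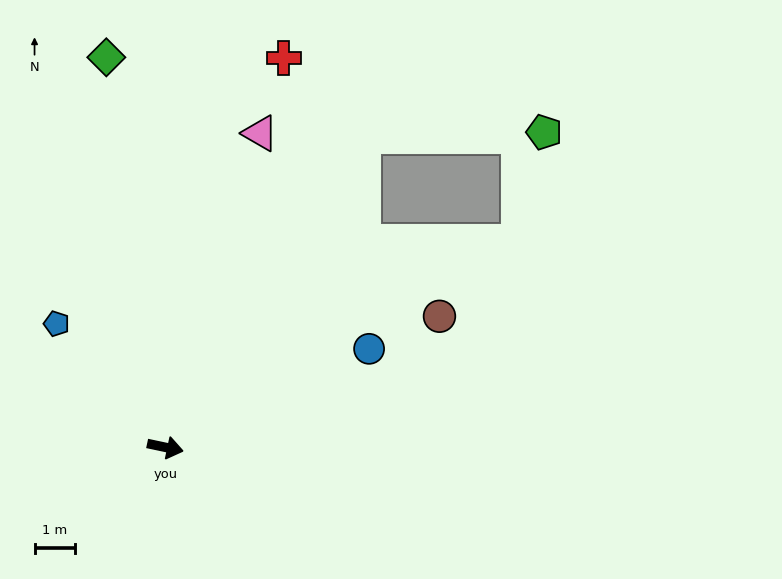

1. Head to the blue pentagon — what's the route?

turn left 143°, forward 4.1 m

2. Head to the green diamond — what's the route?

turn left 111°, forward 9.8 m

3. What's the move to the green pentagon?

blocked — turn left 69°, forward 9.2 m, then turn right 56°, forward 4.5 m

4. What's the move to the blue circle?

turn left 38°, forward 5.6 m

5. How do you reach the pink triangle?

turn left 85°, forward 8.2 m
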